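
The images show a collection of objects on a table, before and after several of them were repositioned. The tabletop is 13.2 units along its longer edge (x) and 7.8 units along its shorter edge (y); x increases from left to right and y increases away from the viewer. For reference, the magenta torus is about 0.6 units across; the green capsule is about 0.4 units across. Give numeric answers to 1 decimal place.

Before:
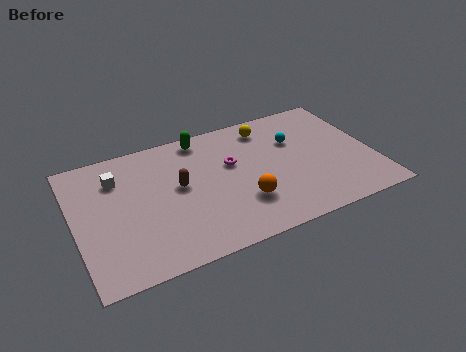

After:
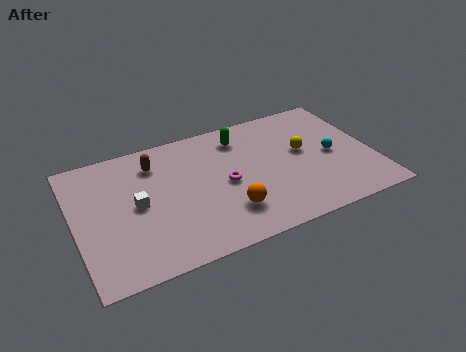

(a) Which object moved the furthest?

the yellow sphere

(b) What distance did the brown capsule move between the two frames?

2.0

The brown capsule moved from about (4.6, 4.3) to (3.7, 6.1), a distance of √(0.9² + 1.8²) ≈ 2.0.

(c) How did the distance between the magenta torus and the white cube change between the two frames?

-1.2

The distance was about 5.1 in the first image and 3.9 in the second, so they moved 1.2 units closer together.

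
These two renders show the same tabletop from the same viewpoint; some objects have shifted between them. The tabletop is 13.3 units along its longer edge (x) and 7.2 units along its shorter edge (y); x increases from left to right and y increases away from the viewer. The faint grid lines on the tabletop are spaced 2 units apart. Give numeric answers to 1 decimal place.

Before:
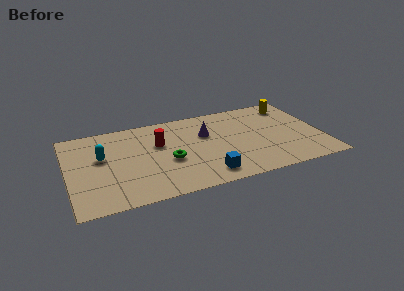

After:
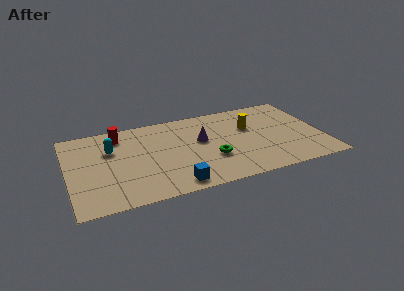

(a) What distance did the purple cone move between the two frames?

0.6

From (7.3, 4.7) to (7.0, 4.2), the purple cone covered √(0.3² + 0.5²) ≈ 0.6 units.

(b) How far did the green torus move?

2.3

The green torus moved from about (5.2, 3.0) to (7.4, 2.5), a distance of √(2.2² + 0.5²) ≈ 2.3.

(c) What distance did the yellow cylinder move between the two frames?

2.8

From (12.0, 6.0) to (9.6, 4.6), the yellow cylinder covered √(2.4² + 1.4²) ≈ 2.8 units.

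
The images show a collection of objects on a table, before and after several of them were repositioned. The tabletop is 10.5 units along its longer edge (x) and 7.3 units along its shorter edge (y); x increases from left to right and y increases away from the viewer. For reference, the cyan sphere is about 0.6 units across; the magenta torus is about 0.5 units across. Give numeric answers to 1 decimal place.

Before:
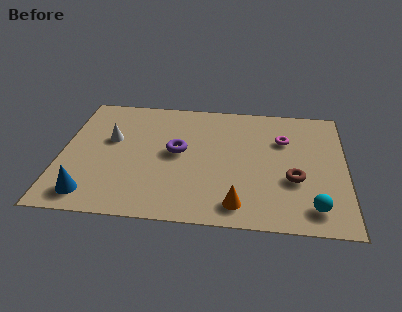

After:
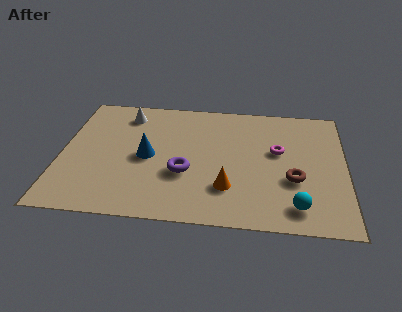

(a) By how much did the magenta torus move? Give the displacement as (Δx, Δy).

(-0.2, -0.7)

The magenta torus was at about (8.2, 5.0) and moved to about (8.0, 4.3).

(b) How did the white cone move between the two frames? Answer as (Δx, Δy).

(0.5, 1.6)

The white cone was at about (1.8, 4.4) and moved to about (2.3, 6.0).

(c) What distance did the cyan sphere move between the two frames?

0.6

The cyan sphere was near (9.3, 1.2) before and (8.7, 1.2) after, so it travelled √(0.6² + 0.0²) ≈ 0.6 units.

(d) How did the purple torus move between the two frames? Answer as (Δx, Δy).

(0.3, -1.2)

From the two frames, the purple torus sits at roughly (4.3, 3.9) before and (4.6, 2.7) after.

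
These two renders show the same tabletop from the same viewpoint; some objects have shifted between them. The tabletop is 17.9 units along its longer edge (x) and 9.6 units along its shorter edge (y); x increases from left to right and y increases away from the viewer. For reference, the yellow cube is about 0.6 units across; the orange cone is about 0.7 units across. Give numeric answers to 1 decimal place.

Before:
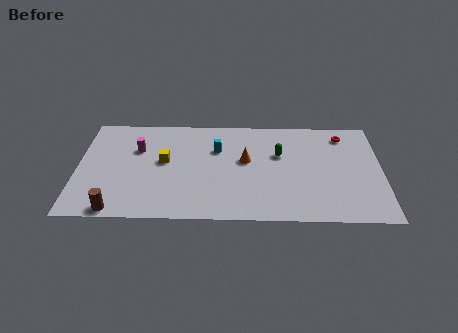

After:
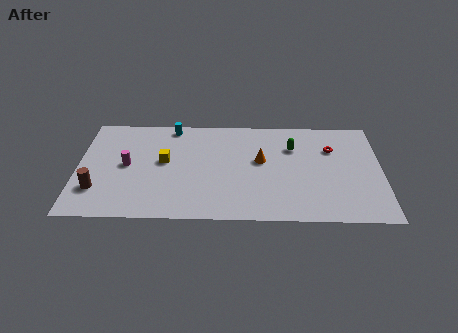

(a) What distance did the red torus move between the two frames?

1.5

The red torus was near (15.7, 8.0) before and (15.0, 6.7) after, so it travelled √(0.7² + 1.3²) ≈ 1.5 units.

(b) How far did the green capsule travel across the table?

1.1

The green capsule moved from about (11.9, 6.1) to (12.7, 6.8), a distance of √(0.8² + 0.7²) ≈ 1.1.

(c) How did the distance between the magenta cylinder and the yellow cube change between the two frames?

+0.3

The distance was about 1.9 in the first image and 2.2 in the second, so they moved 0.3 units further apart.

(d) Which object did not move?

the yellow cube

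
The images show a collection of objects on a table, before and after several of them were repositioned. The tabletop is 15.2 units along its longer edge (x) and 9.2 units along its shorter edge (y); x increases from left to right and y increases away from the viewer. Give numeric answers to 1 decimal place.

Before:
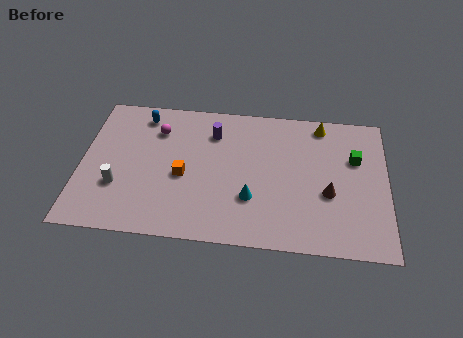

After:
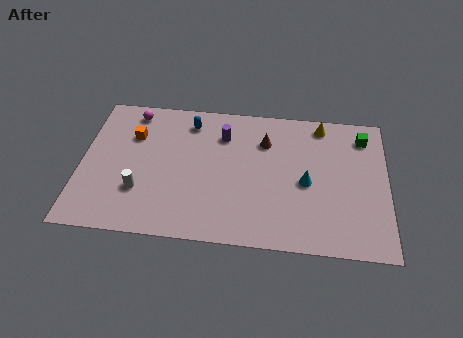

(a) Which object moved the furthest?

the brown cone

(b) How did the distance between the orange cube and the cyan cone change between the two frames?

+5.4

They were about 3.6 units apart before and 9.0 after — 5.4 units further apart.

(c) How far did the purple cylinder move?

0.5

The purple cylinder moved from about (6.5, 7.0) to (7.0, 6.9), a distance of √(0.5² + 0.1²) ≈ 0.5.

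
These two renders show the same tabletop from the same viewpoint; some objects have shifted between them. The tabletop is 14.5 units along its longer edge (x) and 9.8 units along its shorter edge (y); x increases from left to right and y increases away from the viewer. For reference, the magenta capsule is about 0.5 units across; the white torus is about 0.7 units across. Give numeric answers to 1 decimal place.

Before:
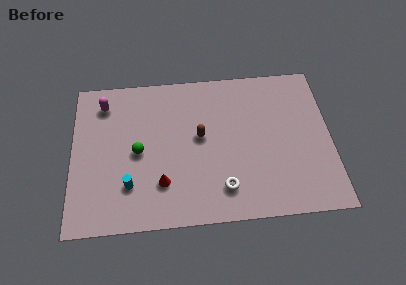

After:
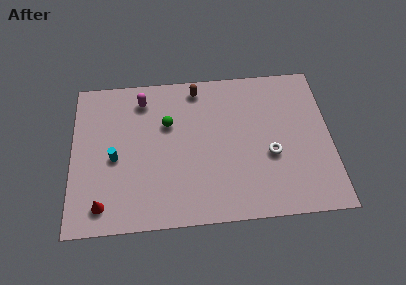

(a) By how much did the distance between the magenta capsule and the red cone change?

+0.7

Before: roughly 6.3 units apart; after: 7.0. That's 0.7 units further apart.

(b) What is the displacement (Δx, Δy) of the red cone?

(-3.3, -1.1)

From the two frames, the red cone sits at roughly (5.0, 2.6) before and (1.7, 1.5) after.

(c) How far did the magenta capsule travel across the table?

2.2

From (1.8, 8.0) to (4.0, 8.1), the magenta capsule covered √(2.2² + 0.1²) ≈ 2.2 units.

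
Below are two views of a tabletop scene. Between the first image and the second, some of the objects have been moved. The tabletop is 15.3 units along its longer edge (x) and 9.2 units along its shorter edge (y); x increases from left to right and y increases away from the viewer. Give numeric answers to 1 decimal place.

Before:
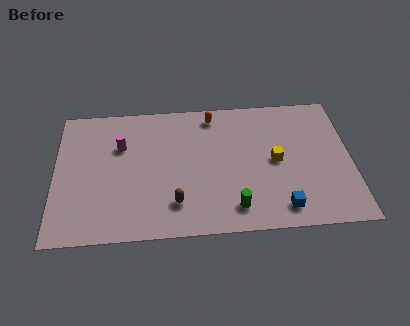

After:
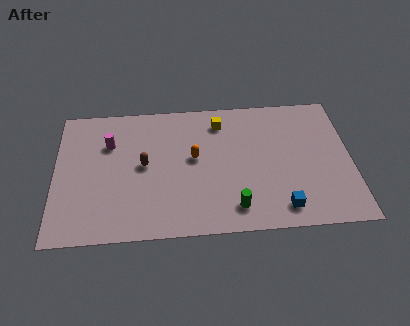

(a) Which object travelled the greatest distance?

the yellow cube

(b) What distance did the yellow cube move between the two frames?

4.0

The yellow cube was near (11.4, 4.6) before and (8.6, 7.5) after, so it travelled √(2.8² + 2.9²) ≈ 4.0 units.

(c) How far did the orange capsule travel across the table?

3.1

The orange capsule was near (8.2, 8.0) before and (7.2, 5.1) after, so it travelled √(1.0² + 2.9²) ≈ 3.1 units.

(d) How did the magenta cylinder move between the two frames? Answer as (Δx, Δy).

(-0.6, 0.2)

The magenta cylinder started near (3.4, 6.2) and ended near (2.8, 6.4).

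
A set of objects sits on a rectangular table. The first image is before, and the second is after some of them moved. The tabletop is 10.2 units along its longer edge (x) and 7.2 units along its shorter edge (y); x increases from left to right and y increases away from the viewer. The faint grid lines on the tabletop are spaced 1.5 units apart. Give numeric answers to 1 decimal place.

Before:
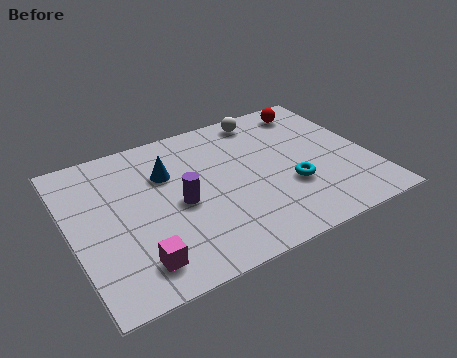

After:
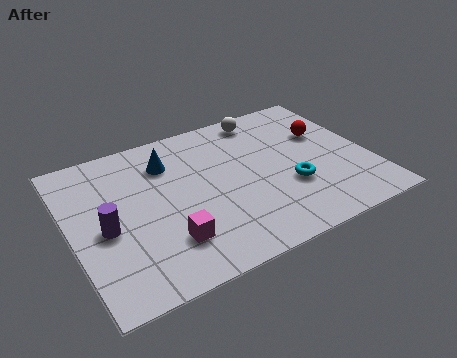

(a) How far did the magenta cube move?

1.2

From (1.9, 1.3) to (3.0, 1.8), the magenta cube covered √(1.1² + 0.5²) ≈ 1.2 units.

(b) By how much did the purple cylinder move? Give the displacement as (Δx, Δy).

(-2.5, -0.1)

The purple cylinder started near (3.6, 3.3) and ended near (1.1, 3.2).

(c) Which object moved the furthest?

the purple cylinder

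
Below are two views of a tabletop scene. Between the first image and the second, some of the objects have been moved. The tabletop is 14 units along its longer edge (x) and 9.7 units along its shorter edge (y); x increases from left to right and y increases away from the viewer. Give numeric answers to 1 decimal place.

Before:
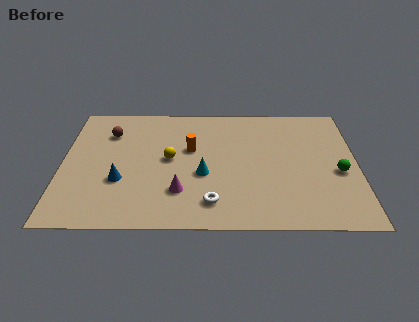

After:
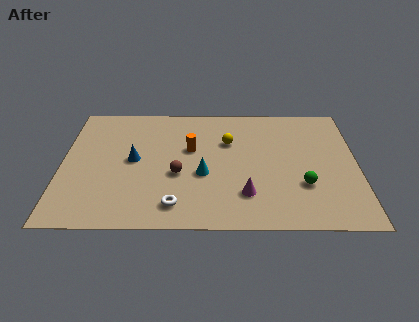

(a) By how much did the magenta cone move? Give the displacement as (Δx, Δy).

(3.1, -0.2)

The magenta cone was at about (5.6, 2.6) and moved to about (8.7, 2.4).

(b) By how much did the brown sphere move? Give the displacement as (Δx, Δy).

(3.3, -3.3)

The brown sphere started near (2.2, 7.2) and ended near (5.5, 3.9).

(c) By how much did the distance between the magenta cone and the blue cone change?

+3.0

The distance was about 2.9 in the first image and 5.9 in the second, so they moved 3.0 units further apart.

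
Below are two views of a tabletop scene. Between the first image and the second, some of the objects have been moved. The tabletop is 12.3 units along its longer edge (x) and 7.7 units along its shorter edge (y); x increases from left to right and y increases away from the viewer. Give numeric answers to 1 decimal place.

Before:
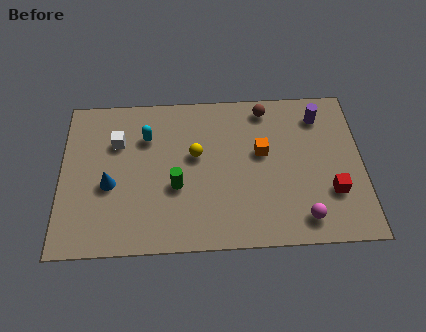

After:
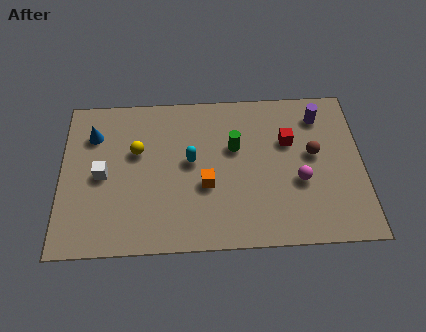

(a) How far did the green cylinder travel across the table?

3.0

The green cylinder was near (4.7, 3.0) before and (7.1, 4.8) after, so it travelled √(2.4² + 1.8²) ≈ 3.0 units.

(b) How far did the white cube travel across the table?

1.7

The white cube was near (2.3, 5.3) before and (1.7, 3.7) after, so it travelled √(0.6² + 1.6²) ≈ 1.7 units.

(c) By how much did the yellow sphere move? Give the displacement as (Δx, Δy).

(-2.4, 0.3)

The yellow sphere was at about (5.5, 4.5) and moved to about (3.1, 4.8).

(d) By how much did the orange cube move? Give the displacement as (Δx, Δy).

(-2.3, -1.5)

From the two frames, the orange cube sits at roughly (8.2, 4.5) before and (5.9, 3.0) after.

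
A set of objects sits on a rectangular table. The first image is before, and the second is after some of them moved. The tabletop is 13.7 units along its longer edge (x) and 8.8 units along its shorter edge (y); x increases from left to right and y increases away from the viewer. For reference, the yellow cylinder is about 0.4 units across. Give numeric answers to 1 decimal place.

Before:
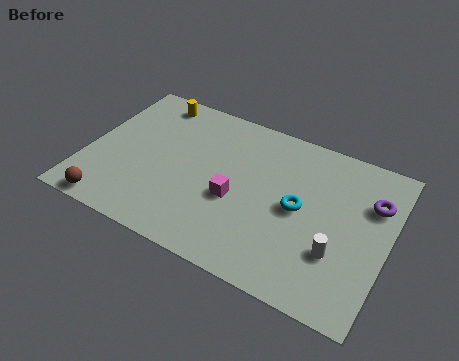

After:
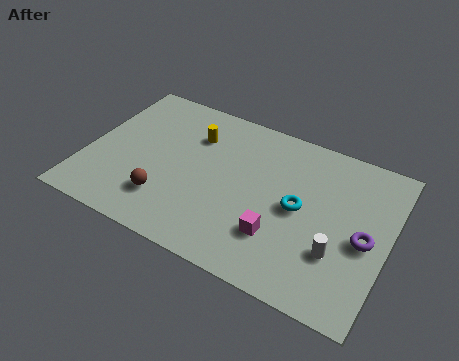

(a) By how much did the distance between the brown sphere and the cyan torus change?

-2.7

The distance was about 8.9 in the first image and 6.2 in the second, so they moved 2.7 units closer together.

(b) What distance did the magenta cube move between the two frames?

2.4

From (6.9, 3.6) to (9.0, 2.5), the magenta cube covered √(2.1² + 1.1²) ≈ 2.4 units.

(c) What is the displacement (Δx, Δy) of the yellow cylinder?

(2.2, -1.3)

From the two frames, the yellow cylinder sits at roughly (2.4, 7.7) before and (4.6, 6.4) after.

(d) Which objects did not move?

the cyan torus and the white cylinder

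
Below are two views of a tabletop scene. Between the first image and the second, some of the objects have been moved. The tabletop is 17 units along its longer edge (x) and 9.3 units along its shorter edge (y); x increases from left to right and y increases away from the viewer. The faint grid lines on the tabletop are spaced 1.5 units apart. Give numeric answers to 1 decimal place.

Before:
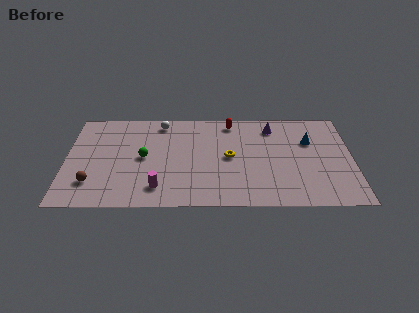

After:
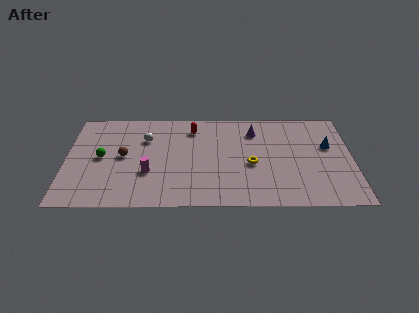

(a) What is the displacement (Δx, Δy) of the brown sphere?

(1.8, 2.5)

The brown sphere was at about (1.6, 2.3) and moved to about (3.4, 4.8).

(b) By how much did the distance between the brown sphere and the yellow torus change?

-0.8

Before: roughly 8.4 units apart; after: 7.6. That's 0.8 units closer together.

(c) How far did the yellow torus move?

1.5

The yellow torus was near (9.7, 4.7) before and (11.0, 4.0) after, so it travelled √(1.3² + 0.7²) ≈ 1.5 units.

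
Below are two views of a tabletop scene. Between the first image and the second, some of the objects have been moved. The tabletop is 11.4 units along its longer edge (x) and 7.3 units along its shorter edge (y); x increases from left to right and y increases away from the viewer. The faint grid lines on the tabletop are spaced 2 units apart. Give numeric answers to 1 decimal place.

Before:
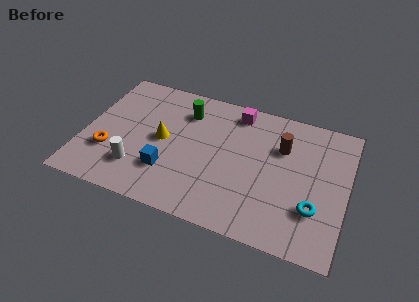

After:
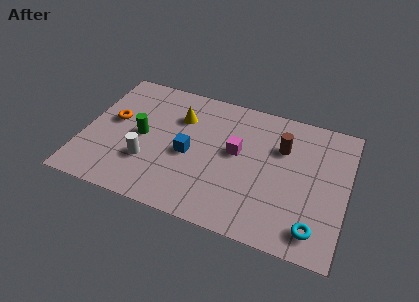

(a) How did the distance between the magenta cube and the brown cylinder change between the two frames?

-0.4

Before: roughly 2.5 units apart; after: 2.1. That's 0.4 units closer together.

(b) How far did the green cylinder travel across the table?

2.6

The green cylinder was near (4.2, 5.6) before and (2.5, 3.6) after, so it travelled √(1.7² + 2.0²) ≈ 2.6 units.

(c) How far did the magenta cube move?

2.2

The magenta cube was near (6.4, 6.3) before and (6.6, 4.1) after, so it travelled √(0.2² + 2.2²) ≈ 2.2 units.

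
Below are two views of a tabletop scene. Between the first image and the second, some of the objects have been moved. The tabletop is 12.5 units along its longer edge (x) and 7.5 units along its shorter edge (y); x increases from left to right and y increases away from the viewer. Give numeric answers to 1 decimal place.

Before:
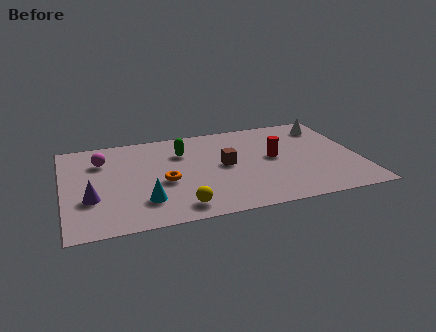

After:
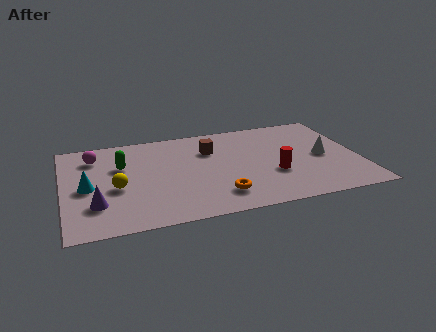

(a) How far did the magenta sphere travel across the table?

0.5

The magenta sphere moved from about (1.7, 5.5) to (1.4, 5.9), a distance of √(0.3² + 0.4²) ≈ 0.5.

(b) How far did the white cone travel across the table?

2.5

The white cone moved from about (11.4, 6.1) to (11.0, 3.6), a distance of √(0.4² + 2.5²) ≈ 2.5.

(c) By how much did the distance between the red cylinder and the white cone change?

-0.9

Before: roughly 3.3 units apart; after: 2.4. That's 0.9 units closer together.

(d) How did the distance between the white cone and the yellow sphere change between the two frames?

+0.4

The distance was about 8.4 in the first image and 8.8 in the second, so they moved 0.4 units further apart.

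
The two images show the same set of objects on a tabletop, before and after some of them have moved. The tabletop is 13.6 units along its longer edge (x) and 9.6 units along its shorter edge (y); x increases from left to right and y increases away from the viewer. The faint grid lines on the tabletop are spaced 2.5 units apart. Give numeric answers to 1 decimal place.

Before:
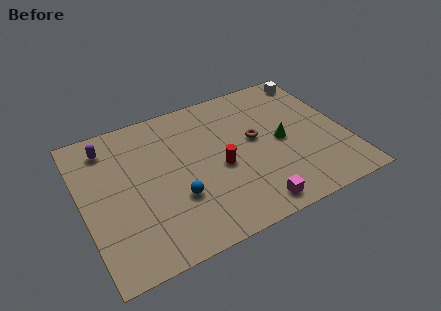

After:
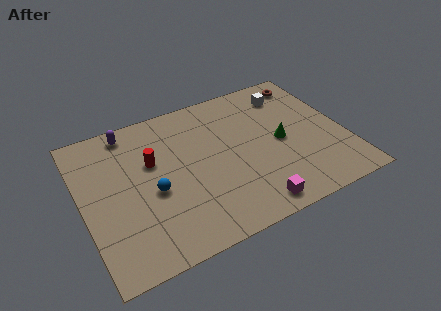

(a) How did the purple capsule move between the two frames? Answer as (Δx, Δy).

(1.2, 0.6)

The purple capsule started near (1.6, 7.9) and ended near (2.8, 8.5).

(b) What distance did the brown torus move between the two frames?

4.4

The brown torus was near (9.0, 5.3) before and (12.3, 8.2) after, so it travelled √(3.3² + 2.9²) ≈ 4.4 units.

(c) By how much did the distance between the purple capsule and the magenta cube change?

-0.3

They were about 9.5 units apart before and 9.2 after — 0.3 units closer together.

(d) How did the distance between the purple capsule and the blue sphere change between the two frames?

-1.1

They were about 5.6 units apart before and 4.5 after — 1.1 units closer together.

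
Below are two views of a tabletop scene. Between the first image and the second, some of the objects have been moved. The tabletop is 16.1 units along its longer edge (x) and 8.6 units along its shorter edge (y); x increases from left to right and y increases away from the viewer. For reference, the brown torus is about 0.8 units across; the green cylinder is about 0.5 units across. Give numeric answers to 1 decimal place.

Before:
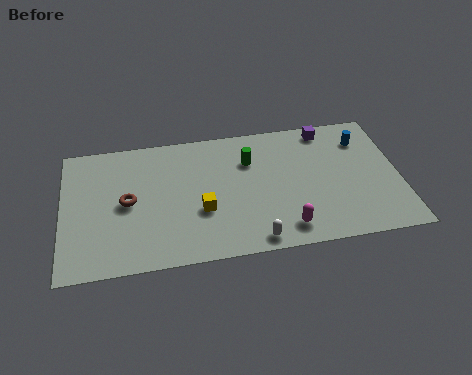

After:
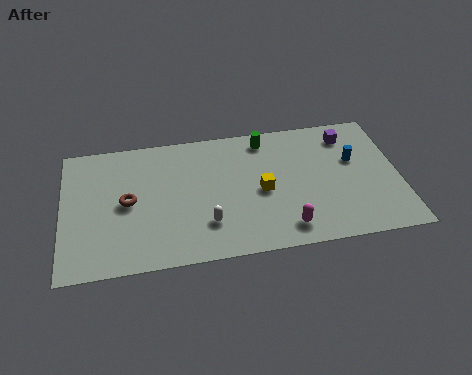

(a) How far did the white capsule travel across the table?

2.6

The white capsule moved from about (9.0, 0.9) to (6.8, 2.3), a distance of √(2.2² + 1.4²) ≈ 2.6.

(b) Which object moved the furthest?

the yellow cube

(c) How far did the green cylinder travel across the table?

1.5

The green cylinder was near (9.0, 6.1) before and (9.8, 7.4) after, so it travelled √(0.8² + 1.3²) ≈ 1.5 units.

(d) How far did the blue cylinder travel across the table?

1.4

The blue cylinder was near (14.5, 6.6) before and (14.0, 5.3) after, so it travelled √(0.5² + 1.3²) ≈ 1.4 units.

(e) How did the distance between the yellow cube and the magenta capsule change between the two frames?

-1.5

They were about 4.3 units apart before and 2.8 after — 1.5 units closer together.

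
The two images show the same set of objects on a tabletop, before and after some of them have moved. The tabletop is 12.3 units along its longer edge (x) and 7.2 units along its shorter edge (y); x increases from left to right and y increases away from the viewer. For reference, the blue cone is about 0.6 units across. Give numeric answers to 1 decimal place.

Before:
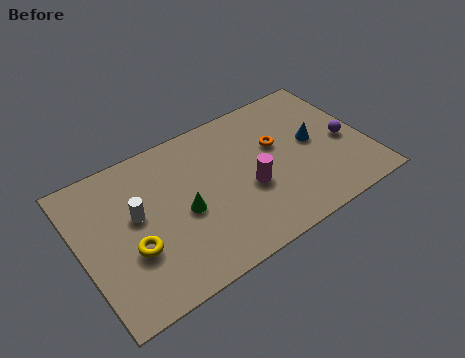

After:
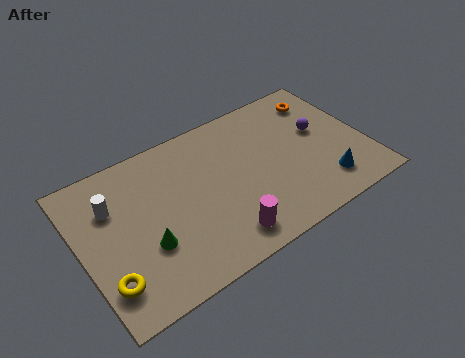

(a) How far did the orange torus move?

2.7

The orange torus was near (8.6, 4.4) before and (10.9, 5.8) after, so it travelled √(2.3² + 1.4²) ≈ 2.7 units.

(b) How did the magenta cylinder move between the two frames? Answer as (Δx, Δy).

(-1.4, -1.7)

From the two frames, the magenta cylinder sits at roughly (7.1, 2.9) before and (5.7, 1.2) after.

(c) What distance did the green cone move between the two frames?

1.8

The green cone moved from about (4.3, 3.2) to (2.6, 2.5), a distance of √(1.7² + 0.7²) ≈ 1.8.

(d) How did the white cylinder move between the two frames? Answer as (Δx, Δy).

(-0.9, 0.9)

From the two frames, the white cylinder sits at roughly (2.4, 4.1) before and (1.5, 5.0) after.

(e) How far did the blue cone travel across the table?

2.3

The blue cone moved from about (10.1, 3.8) to (10.2, 1.5), a distance of √(0.1² + 2.3²) ≈ 2.3.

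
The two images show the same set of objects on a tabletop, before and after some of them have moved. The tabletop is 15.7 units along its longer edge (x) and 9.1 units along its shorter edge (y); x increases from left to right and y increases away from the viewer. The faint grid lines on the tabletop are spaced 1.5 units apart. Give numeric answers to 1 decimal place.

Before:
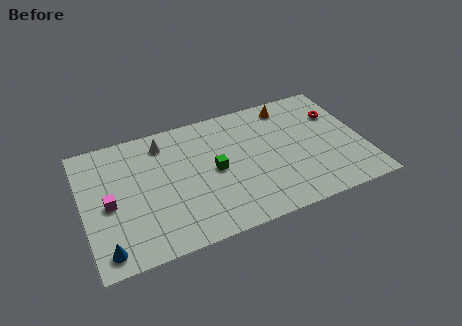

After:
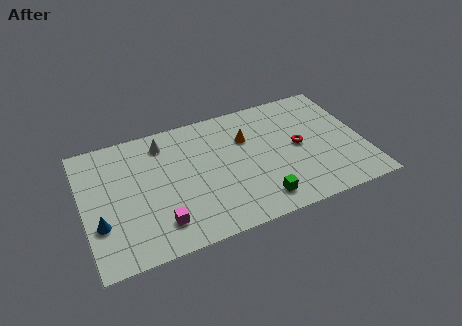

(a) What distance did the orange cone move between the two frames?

3.1

From (11.9, 7.8) to (9.3, 6.2), the orange cone covered √(2.6² + 1.6²) ≈ 3.1 units.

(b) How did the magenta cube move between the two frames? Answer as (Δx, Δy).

(2.6, -2.3)

The magenta cube was at about (1.4, 4.2) and moved to about (4.0, 1.9).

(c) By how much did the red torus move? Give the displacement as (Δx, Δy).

(-2.4, -1.7)

From the two frames, the red torus sits at roughly (14.5, 6.3) before and (12.1, 4.6) after.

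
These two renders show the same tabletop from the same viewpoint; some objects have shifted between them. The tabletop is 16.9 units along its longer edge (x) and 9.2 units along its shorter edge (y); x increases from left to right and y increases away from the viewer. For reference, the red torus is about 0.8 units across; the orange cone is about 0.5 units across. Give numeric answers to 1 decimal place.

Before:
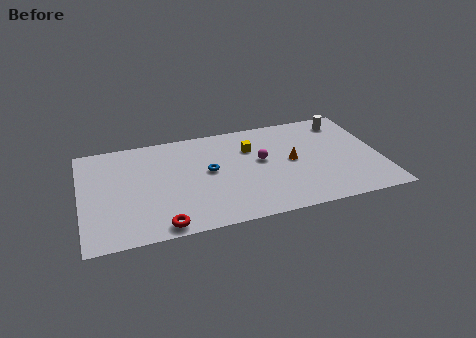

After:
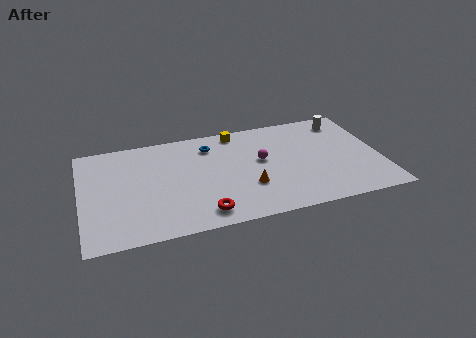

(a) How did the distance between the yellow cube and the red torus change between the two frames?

-0.6

Before: roughly 7.8 units apart; after: 7.2. That's 0.6 units closer together.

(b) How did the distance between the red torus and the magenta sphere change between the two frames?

-2.1

The distance was about 7.3 in the first image and 5.2 in the second, so they moved 2.1 units closer together.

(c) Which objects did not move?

the white cylinder and the magenta sphere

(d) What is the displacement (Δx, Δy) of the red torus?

(2.3, 0.5)

From the two frames, the red torus sits at roughly (4.3, 0.9) before and (6.6, 1.4) after.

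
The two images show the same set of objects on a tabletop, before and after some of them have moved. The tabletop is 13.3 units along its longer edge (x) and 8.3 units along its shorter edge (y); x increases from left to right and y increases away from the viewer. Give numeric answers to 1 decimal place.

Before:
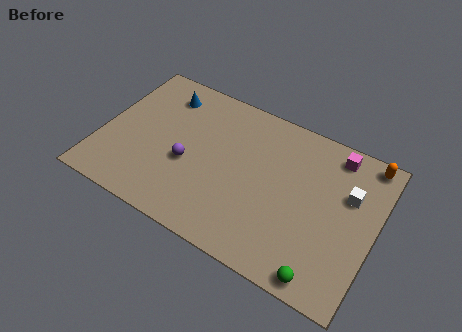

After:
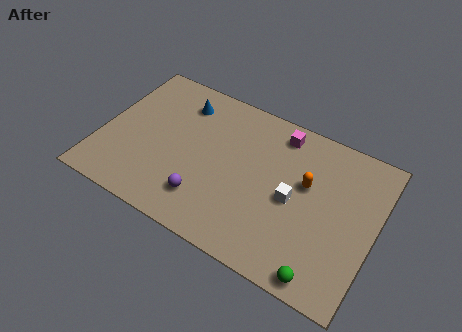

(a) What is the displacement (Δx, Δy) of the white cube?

(-2.5, -1.5)

From the two frames, the white cube sits at roughly (11.9, 5.4) before and (9.4, 3.9) after.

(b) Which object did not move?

the green sphere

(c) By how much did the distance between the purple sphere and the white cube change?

-3.4

Before: roughly 7.9 units apart; after: 4.5. That's 3.4 units closer together.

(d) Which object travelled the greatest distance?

the orange capsule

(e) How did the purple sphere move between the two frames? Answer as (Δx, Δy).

(1.1, -1.5)

From the two frames, the purple sphere sits at roughly (4.3, 3.4) before and (5.4, 1.9) after.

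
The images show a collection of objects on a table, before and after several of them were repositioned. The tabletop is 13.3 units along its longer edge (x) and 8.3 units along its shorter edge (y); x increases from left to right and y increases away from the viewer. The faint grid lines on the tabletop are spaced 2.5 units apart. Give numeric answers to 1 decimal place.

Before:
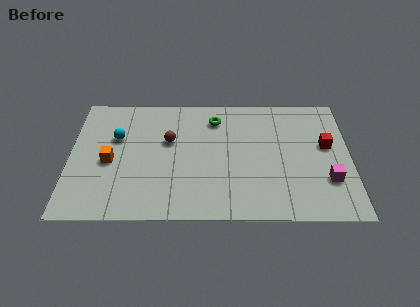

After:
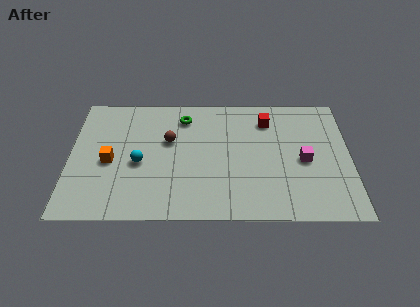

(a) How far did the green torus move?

1.5

The green torus moved from about (6.9, 6.6) to (5.4, 6.7), a distance of √(1.5² + 0.1²) ≈ 1.5.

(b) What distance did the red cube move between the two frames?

3.3

From (12.2, 4.8) to (9.4, 6.5), the red cube covered √(2.8² + 1.7²) ≈ 3.3 units.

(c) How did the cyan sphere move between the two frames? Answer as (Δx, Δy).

(1.1, -1.7)

The cyan sphere started near (2.2, 5.3) and ended near (3.3, 3.6).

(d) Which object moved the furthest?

the red cube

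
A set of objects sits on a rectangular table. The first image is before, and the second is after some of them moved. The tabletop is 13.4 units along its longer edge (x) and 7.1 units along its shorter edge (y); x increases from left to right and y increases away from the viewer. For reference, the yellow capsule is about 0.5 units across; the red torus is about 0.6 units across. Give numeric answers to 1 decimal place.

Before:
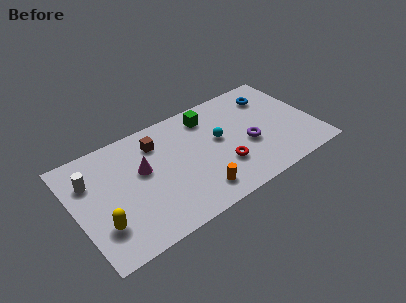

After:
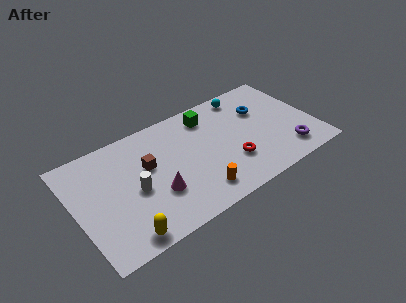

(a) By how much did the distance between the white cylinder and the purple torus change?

-0.3

They were about 8.9 units apart before and 8.6 after — 0.3 units closer together.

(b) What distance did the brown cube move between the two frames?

1.4

The brown cube was near (4.8, 5.5) before and (4.1, 4.3) after, so it travelled √(0.7² + 1.2²) ≈ 1.4 units.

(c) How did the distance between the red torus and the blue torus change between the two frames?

-1.3

The distance was about 4.7 in the first image and 3.4 in the second, so they moved 1.3 units closer together.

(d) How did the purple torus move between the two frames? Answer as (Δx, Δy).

(2.0, -1.5)

From the two frames, the purple torus sits at roughly (9.6, 2.9) before and (11.6, 1.4) after.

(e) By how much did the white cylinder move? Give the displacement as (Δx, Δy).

(2.2, -1.8)

From the two frames, the white cylinder sits at roughly (1.0, 5.0) before and (3.2, 3.2) after.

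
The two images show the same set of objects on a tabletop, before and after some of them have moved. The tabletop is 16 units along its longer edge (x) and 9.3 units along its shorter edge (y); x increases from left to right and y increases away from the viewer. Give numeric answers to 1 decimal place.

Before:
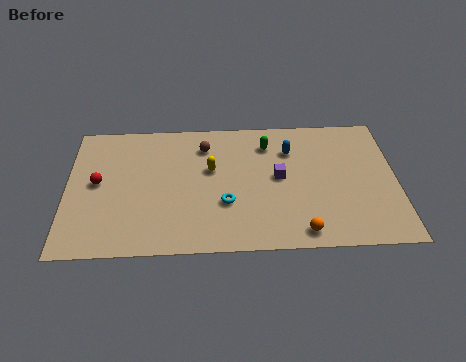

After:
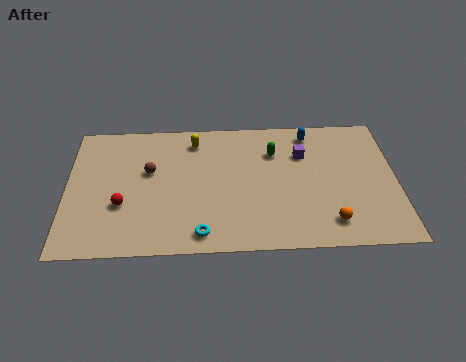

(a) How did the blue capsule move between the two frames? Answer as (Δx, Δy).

(1.0, 1.2)

The blue capsule was at about (10.9, 6.8) and moved to about (11.9, 8.0).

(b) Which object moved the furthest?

the brown sphere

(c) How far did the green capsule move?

0.7

From (9.8, 7.3) to (10.1, 6.7), the green capsule covered √(0.3² + 0.6²) ≈ 0.7 units.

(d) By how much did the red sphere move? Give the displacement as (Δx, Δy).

(1.2, -1.6)

The red sphere was at about (1.5, 4.9) and moved to about (2.7, 3.3).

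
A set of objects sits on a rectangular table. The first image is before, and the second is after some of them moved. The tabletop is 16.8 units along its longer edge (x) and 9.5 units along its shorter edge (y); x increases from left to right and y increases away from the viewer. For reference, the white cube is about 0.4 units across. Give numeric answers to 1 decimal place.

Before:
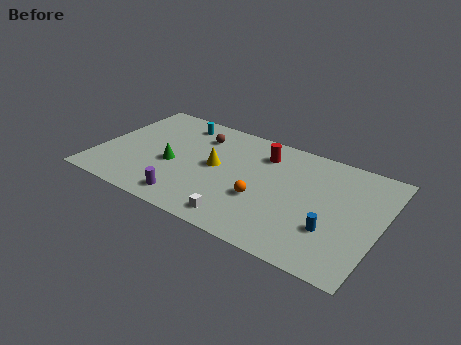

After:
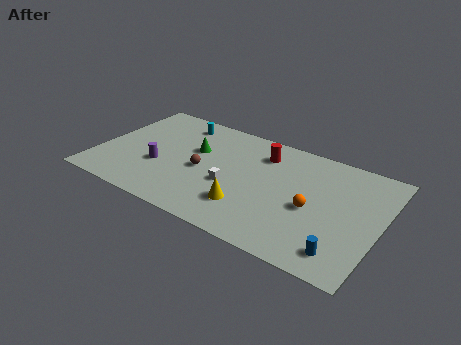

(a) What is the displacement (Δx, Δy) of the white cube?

(-1.0, 2.5)

From the two frames, the white cube sits at roughly (9.1, 1.3) before and (8.1, 3.8) after.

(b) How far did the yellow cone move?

3.4

The yellow cone moved from about (7.0, 5.0) to (9.3, 2.5), a distance of √(2.3² + 2.5²) ≈ 3.4.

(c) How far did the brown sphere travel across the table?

3.1

The brown sphere moved from about (5.6, 7.3) to (6.3, 4.3), a distance of √(0.7² + 3.0²) ≈ 3.1.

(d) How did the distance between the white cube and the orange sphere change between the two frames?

+2.4

Before: roughly 2.4 units apart; after: 4.8. That's 2.4 units further apart.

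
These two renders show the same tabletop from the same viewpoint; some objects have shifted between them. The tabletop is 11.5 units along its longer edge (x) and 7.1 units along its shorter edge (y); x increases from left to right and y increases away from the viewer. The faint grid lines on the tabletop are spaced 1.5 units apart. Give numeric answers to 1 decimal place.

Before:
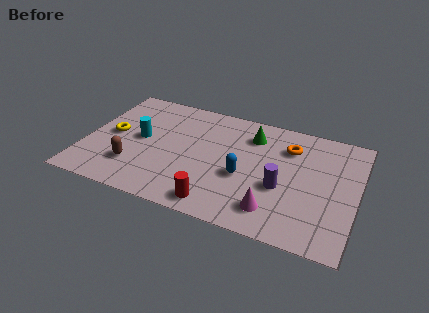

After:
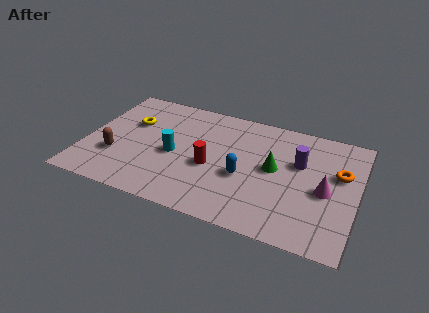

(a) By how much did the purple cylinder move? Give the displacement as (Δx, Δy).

(0.6, 1.7)

The purple cylinder started near (8.4, 2.8) and ended near (9.0, 4.5).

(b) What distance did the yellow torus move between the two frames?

1.2

The yellow torus moved from about (1.1, 3.6) to (1.8, 4.6), a distance of √(0.7² + 1.0²) ≈ 1.2.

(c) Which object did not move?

the blue capsule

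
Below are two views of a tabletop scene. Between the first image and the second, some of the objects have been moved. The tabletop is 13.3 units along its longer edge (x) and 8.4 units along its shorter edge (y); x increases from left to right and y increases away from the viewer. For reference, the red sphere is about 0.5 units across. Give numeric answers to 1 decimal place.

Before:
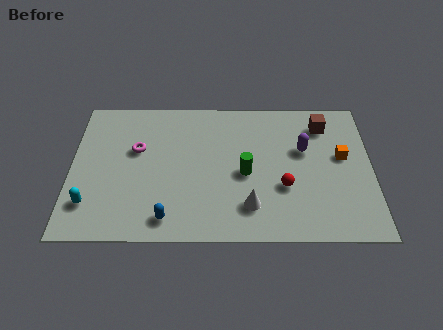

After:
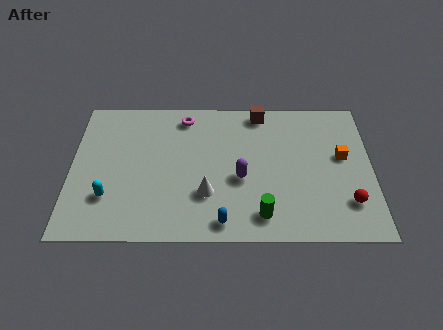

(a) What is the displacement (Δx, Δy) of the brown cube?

(-2.8, 0.8)

The brown cube started near (11.2, 6.7) and ended near (8.4, 7.5).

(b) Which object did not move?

the orange cube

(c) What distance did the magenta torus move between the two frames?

2.9

The magenta torus was near (2.9, 5.2) before and (5.0, 7.2) after, so it travelled √(2.1² + 2.0²) ≈ 2.9 units.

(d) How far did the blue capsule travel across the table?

2.4

From (4.3, 1.2) to (6.7, 1.0), the blue capsule covered √(2.4² + 0.2²) ≈ 2.4 units.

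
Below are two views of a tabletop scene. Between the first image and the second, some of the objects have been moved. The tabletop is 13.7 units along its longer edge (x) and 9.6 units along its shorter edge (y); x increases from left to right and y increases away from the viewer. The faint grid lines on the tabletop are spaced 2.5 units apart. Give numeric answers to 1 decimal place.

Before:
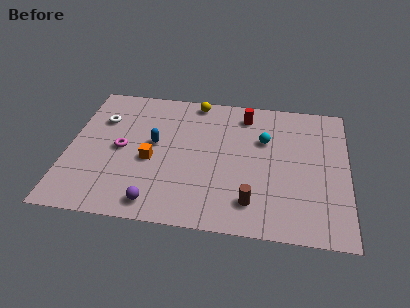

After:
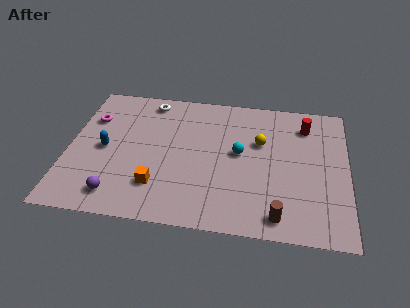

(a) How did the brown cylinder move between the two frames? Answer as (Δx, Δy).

(1.3, -0.7)

The brown cylinder started near (9.1, 1.9) and ended near (10.4, 1.2).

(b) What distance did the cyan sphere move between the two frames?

1.6

The cyan sphere moved from about (9.6, 6.3) to (8.4, 5.2), a distance of √(1.2² + 1.1²) ≈ 1.6.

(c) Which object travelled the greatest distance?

the yellow sphere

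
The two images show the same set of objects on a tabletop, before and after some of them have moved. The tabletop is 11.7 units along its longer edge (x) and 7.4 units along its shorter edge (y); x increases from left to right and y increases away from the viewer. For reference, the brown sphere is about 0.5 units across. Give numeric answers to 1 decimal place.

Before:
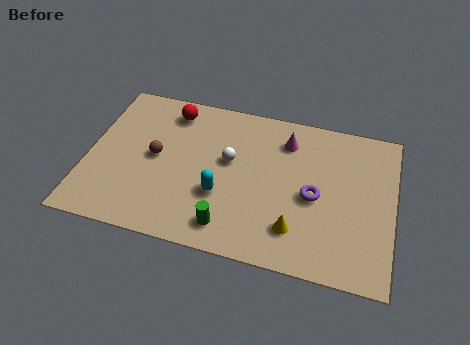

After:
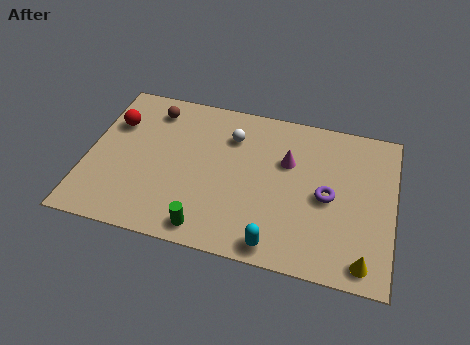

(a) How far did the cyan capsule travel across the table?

2.8

From (5.2, 2.6) to (7.4, 0.8), the cyan capsule covered √(2.2² + 1.8²) ≈ 2.8 units.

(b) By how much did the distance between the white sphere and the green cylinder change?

+1.5

The distance was about 3.1 in the first image and 4.6 in the second, so they moved 1.5 units further apart.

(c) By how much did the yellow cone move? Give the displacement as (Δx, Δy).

(2.6, -0.8)

The yellow cone started near (8.1, 1.7) and ended near (10.7, 0.9).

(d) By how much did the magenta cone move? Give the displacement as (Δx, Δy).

(0.1, -1.0)

The magenta cone started near (7.5, 5.8) and ended near (7.6, 4.8).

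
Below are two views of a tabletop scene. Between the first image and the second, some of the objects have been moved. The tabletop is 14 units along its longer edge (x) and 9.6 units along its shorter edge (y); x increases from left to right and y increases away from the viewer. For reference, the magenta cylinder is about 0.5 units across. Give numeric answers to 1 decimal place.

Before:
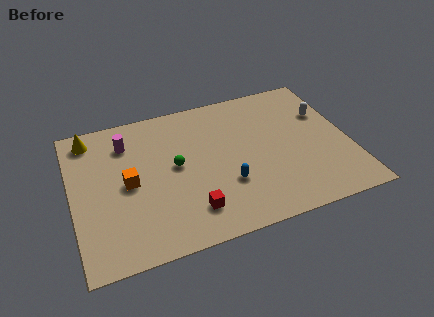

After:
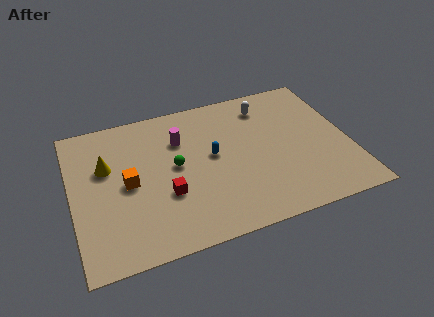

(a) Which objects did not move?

the green sphere and the orange cube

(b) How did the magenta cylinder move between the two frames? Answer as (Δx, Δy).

(2.7, -0.6)

The magenta cylinder was at about (2.9, 7.4) and moved to about (5.6, 6.8).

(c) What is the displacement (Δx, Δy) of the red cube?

(-1.1, 1.4)

The red cube started near (5.7, 2.0) and ended near (4.6, 3.4).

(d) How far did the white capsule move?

3.2

The white capsule moved from about (13.0, 6.4) to (10.1, 7.8), a distance of √(2.9² + 1.4²) ≈ 3.2.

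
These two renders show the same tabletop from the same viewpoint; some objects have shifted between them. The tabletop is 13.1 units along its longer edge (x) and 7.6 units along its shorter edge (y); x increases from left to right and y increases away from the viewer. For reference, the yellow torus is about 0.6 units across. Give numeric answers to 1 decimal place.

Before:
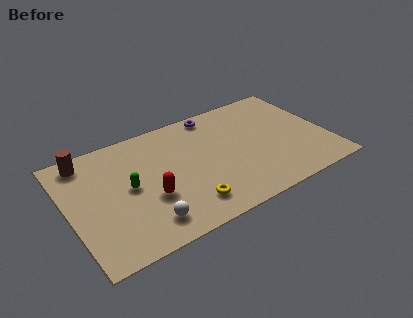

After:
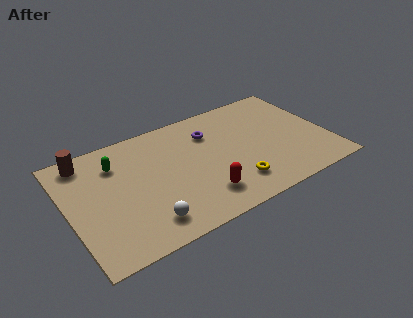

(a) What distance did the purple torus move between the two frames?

1.3

The purple torus moved from about (7.8, 6.8) to (7.4, 5.6), a distance of √(0.4² + 1.2²) ≈ 1.3.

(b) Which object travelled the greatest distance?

the red capsule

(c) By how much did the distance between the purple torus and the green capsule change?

-0.8

Before: roughly 5.6 units apart; after: 4.8. That's 0.8 units closer together.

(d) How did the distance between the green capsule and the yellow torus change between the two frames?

+3.2

They were about 3.5 units apart before and 6.7 after — 3.2 units further apart.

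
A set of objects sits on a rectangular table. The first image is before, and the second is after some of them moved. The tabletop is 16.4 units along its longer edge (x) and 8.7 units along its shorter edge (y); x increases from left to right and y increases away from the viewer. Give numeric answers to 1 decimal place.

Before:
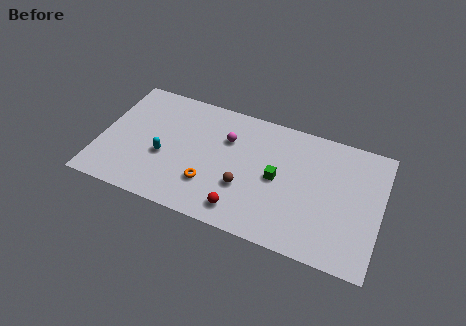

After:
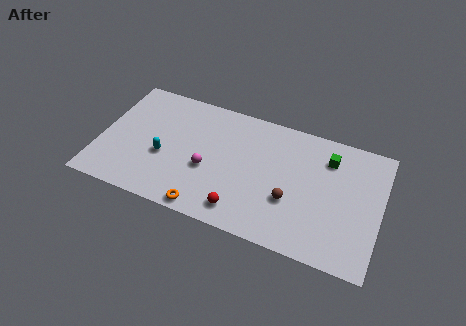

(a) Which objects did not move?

the cyan capsule and the red sphere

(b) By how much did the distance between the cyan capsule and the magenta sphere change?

-1.7

The distance was about 4.3 in the first image and 2.6 in the second, so they moved 1.7 units closer together.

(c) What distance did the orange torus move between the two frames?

1.7

From (6.6, 2.5) to (6.6, 0.8), the orange torus covered √(0.0² + 1.7²) ≈ 1.7 units.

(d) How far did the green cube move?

3.7

From (10.4, 4.3) to (13.2, 6.7), the green cube covered √(2.8² + 2.4²) ≈ 3.7 units.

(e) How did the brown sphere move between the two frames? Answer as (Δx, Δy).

(2.7, 0.1)

From the two frames, the brown sphere sits at roughly (8.6, 3.0) before and (11.3, 3.1) after.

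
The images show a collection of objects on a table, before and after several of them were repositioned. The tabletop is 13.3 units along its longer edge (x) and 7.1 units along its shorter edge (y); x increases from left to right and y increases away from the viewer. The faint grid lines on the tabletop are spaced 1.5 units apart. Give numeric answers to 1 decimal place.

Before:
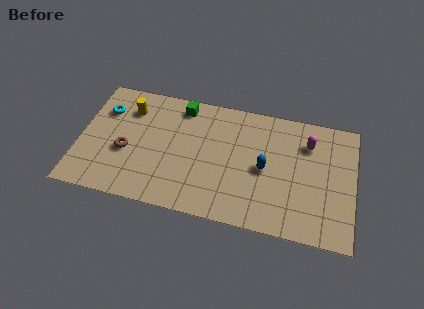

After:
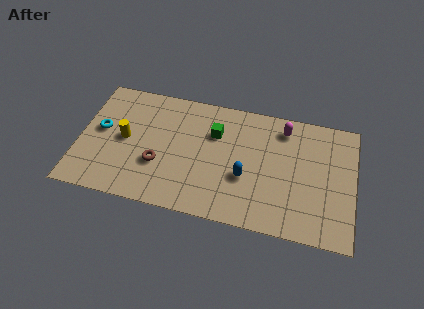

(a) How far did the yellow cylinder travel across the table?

1.8

From (2.3, 5.4) to (2.2, 3.6), the yellow cylinder covered √(0.1² + 1.8²) ≈ 1.8 units.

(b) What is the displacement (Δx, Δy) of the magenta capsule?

(-1.2, 0.6)

The magenta capsule was at about (11.0, 5.3) and moved to about (9.8, 5.9).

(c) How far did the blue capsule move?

1.1

The blue capsule moved from about (9.0, 3.4) to (8.1, 2.7), a distance of √(0.9² + 0.7²) ≈ 1.1.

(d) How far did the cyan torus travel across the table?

1.2

From (1.1, 5.1) to (1.0, 3.9), the cyan torus covered √(0.1² + 1.2²) ≈ 1.2 units.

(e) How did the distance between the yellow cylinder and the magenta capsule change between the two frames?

-0.8

The distance was about 8.7 in the first image and 7.9 in the second, so they moved 0.8 units closer together.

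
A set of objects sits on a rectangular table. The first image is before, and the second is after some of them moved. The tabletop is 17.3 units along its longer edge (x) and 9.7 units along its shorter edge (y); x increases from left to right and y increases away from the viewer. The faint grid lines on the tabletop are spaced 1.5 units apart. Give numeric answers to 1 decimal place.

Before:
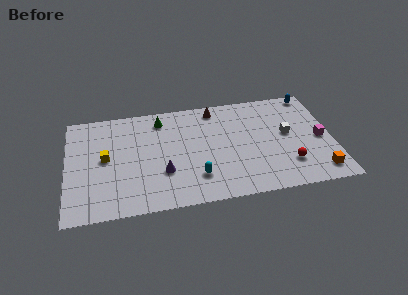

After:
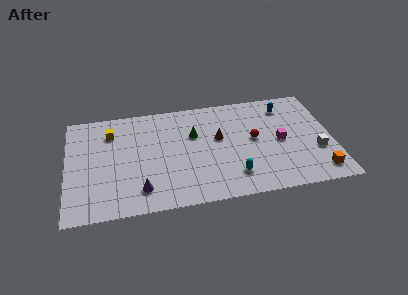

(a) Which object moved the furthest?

the red sphere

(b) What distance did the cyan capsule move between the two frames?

2.4

From (8.3, 2.4) to (10.7, 2.1), the cyan capsule covered √(2.4² + 0.3²) ≈ 2.4 units.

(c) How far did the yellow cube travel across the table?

2.3

From (2.5, 5.1) to (2.9, 7.4), the yellow cube covered √(0.4² + 2.3²) ≈ 2.3 units.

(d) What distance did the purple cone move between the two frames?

2.0

From (6.2, 3.2) to (4.7, 1.9), the purple cone covered √(1.5² + 1.3²) ≈ 2.0 units.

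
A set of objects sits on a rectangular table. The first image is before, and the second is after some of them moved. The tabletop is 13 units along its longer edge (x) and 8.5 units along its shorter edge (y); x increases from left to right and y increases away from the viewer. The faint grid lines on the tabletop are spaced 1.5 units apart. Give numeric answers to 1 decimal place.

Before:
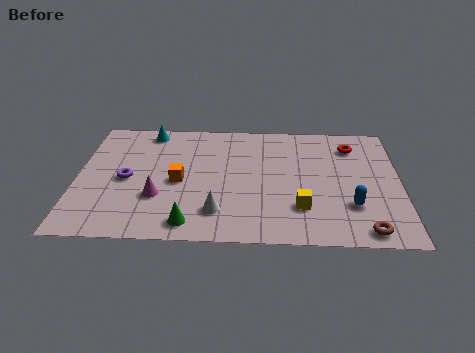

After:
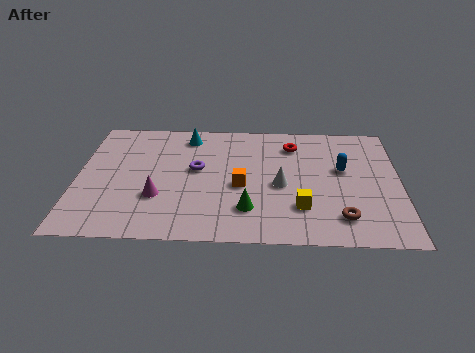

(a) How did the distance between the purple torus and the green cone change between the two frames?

-0.5

The distance was about 3.9 in the first image and 3.4 in the second, so they moved 0.5 units closer together.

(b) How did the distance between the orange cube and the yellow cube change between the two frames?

-2.4

The distance was about 5.2 in the first image and 2.8 in the second, so they moved 2.4 units closer together.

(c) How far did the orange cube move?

2.5

From (4.1, 3.9) to (6.6, 3.7), the orange cube covered √(2.5² + 0.2²) ≈ 2.5 units.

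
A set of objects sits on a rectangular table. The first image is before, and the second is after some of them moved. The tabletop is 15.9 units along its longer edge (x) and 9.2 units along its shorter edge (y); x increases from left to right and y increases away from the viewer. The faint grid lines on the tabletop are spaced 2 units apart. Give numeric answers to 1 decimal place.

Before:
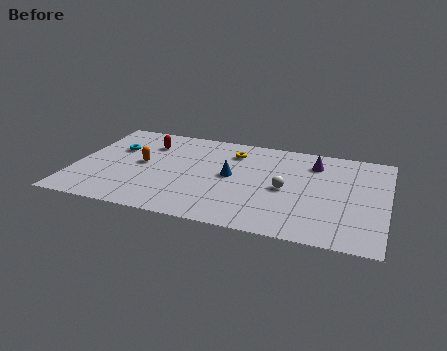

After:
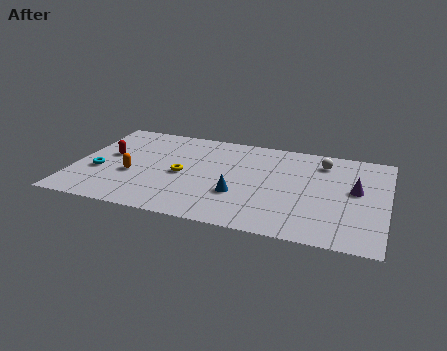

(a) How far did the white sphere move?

3.5

From (10.8, 4.3) to (12.5, 7.4), the white sphere covered √(1.7² + 3.1²) ≈ 3.5 units.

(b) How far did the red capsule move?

2.5

From (3.5, 6.9) to (1.6, 5.2), the red capsule covered √(1.9² + 1.7²) ≈ 2.5 units.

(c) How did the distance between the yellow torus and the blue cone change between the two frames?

+0.8

The distance was about 2.4 in the first image and 3.2 in the second, so they moved 0.8 units further apart.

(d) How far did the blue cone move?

1.8

The blue cone was near (8.0, 4.8) before and (8.5, 3.1) after, so it travelled √(0.5² + 1.7²) ≈ 1.8 units.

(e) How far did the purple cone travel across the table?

3.0

From (12.1, 7.2) to (14.3, 5.1), the purple cone covered √(2.2² + 2.1²) ≈ 3.0 units.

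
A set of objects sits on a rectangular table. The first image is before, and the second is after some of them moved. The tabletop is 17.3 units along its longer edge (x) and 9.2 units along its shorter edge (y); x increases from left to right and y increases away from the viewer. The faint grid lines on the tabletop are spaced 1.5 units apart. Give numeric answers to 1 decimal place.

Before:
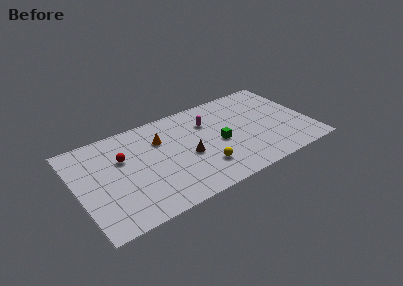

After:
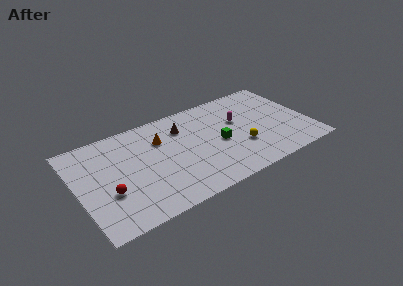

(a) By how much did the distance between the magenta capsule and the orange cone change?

+2.3

Before: roughly 3.6 units apart; after: 5.9. That's 2.3 units further apart.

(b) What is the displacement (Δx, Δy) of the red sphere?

(-1.4, -2.7)

The red sphere started near (3.5, 6.0) and ended near (2.1, 3.3).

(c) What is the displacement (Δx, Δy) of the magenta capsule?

(2.2, -0.9)

The magenta capsule started near (10.0, 6.6) and ended near (12.2, 5.7).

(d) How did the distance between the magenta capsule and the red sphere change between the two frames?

+3.9

Before: roughly 6.5 units apart; after: 10.4. That's 3.9 units further apart.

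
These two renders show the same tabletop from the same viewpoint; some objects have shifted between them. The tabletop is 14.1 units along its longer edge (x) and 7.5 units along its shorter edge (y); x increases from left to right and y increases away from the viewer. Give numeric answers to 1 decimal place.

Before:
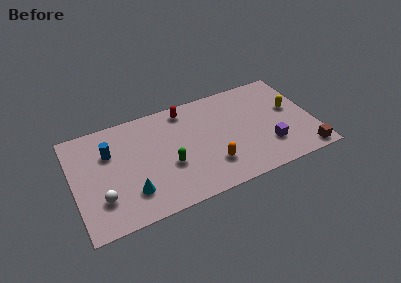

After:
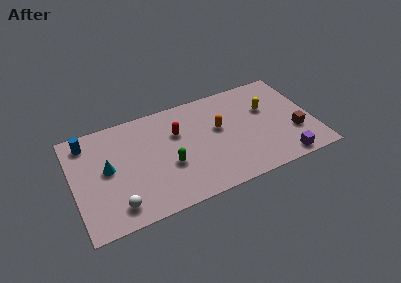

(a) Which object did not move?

the green capsule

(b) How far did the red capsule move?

1.6

The red capsule moved from about (6.8, 6.5) to (6.2, 5.0), a distance of √(0.6² + 1.5²) ≈ 1.6.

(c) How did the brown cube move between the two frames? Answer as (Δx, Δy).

(-0.4, 1.7)

From the two frames, the brown cube sits at roughly (13.3, 0.8) before and (12.9, 2.5) after.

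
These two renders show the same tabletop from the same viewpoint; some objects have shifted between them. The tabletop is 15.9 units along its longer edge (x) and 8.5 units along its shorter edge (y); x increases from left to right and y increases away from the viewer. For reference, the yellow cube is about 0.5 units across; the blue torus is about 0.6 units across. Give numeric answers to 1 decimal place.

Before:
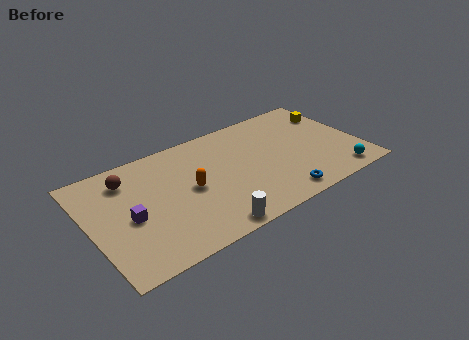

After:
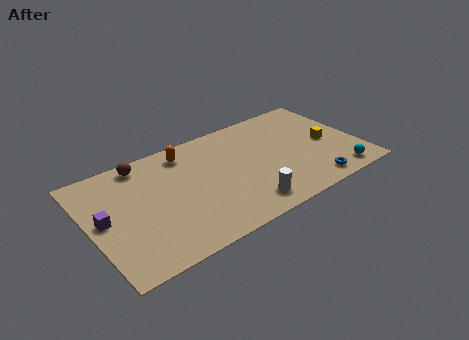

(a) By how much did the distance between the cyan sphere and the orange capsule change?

+1.2

The distance was about 9.0 in the first image and 10.2 in the second, so they moved 1.2 units further apart.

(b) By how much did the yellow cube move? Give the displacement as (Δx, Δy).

(-0.8, -2.3)

The yellow cube was at about (14.9, 6.3) and moved to about (14.1, 4.0).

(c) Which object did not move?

the cyan sphere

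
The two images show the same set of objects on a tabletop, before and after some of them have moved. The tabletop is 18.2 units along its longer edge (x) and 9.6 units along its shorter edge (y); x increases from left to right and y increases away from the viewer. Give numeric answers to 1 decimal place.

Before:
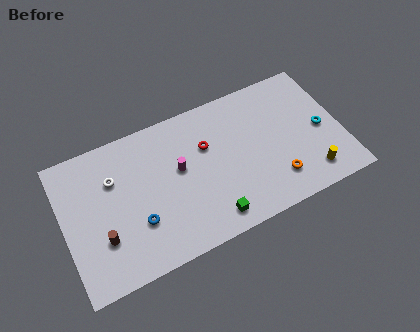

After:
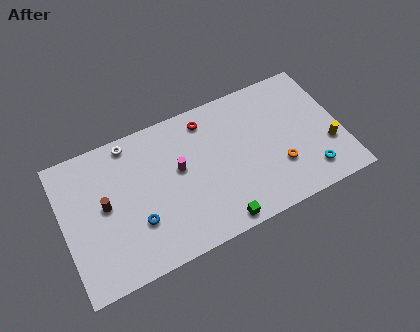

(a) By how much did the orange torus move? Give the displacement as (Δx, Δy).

(0.3, 0.8)

The orange torus started near (13.6, 2.2) and ended near (13.9, 3.0).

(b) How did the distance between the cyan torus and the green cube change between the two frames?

-2.0

Before: roughly 8.3 units apart; after: 6.3. That's 2.0 units closer together.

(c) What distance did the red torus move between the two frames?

1.8

From (9.5, 6.3) to (9.7, 8.1), the red torus covered √(0.2² + 1.8²) ≈ 1.8 units.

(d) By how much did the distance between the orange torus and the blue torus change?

+0.3

The distance was about 9.0 in the first image and 9.3 in the second, so they moved 0.3 units further apart.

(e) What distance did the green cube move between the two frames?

0.6

The green cube was near (9.2, 1.4) before and (9.6, 0.9) after, so it travelled √(0.4² + 0.5²) ≈ 0.6 units.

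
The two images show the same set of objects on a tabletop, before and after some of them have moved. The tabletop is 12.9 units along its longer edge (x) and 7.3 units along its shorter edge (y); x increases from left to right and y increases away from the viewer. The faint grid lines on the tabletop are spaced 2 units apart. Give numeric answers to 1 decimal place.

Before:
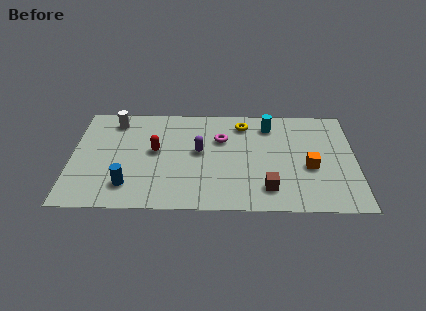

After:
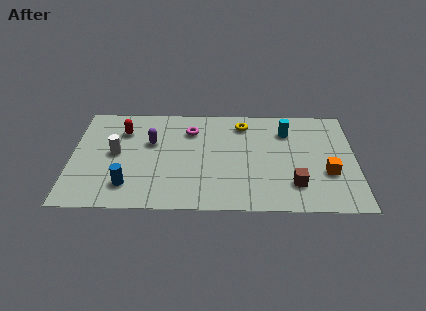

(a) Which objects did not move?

the blue cylinder and the yellow torus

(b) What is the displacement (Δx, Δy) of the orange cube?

(0.8, -0.4)

The orange cube was at about (10.8, 3.0) and moved to about (11.6, 2.6).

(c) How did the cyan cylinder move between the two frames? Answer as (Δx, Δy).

(0.8, -0.4)

From the two frames, the cyan cylinder sits at roughly (9.0, 5.9) before and (9.8, 5.5) after.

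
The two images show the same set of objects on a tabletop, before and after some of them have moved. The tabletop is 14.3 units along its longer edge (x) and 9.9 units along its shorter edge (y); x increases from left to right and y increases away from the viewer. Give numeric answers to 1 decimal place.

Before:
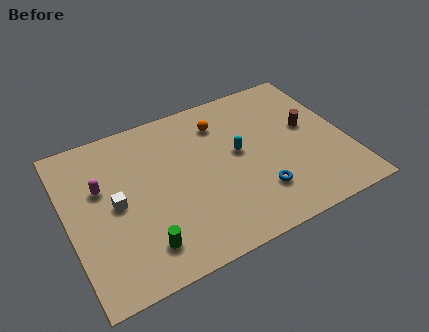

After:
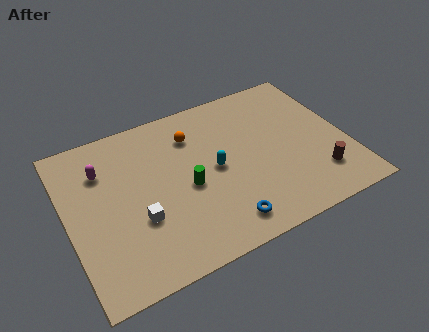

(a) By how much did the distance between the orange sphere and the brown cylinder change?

+3.0

They were about 4.8 units apart before and 7.8 after — 3.0 units further apart.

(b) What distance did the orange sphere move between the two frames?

1.5

The orange sphere was near (8.2, 7.7) before and (6.7, 7.5) after, so it travelled √(1.5² + 0.2²) ≈ 1.5 units.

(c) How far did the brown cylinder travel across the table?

3.3

The brown cylinder was near (12.5, 5.6) before and (12.5, 2.3) after, so it travelled √(0.0² + 3.3²) ≈ 3.3 units.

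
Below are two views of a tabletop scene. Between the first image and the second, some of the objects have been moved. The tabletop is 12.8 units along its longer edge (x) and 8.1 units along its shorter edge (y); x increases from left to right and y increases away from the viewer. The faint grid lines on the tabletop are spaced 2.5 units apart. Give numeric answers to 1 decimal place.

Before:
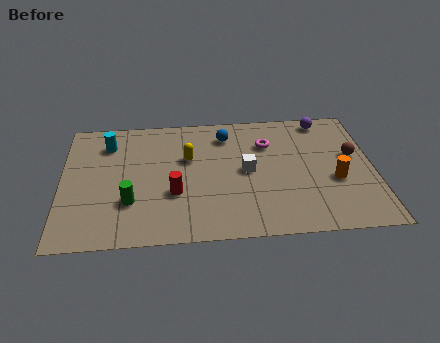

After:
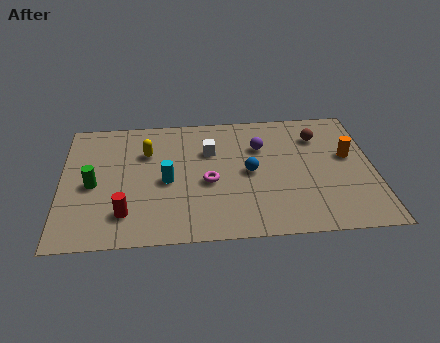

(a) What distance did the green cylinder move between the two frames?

1.9

From (2.8, 2.5) to (1.3, 3.7), the green cylinder covered √(1.5² + 1.2²) ≈ 1.9 units.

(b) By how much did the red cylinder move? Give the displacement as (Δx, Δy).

(-2.0, -1.1)

The red cylinder started near (4.6, 2.9) and ended near (2.6, 1.8).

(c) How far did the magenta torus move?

3.4

The magenta torus moved from about (8.5, 5.8) to (6.0, 3.5), a distance of √(2.5² + 2.3²) ≈ 3.4.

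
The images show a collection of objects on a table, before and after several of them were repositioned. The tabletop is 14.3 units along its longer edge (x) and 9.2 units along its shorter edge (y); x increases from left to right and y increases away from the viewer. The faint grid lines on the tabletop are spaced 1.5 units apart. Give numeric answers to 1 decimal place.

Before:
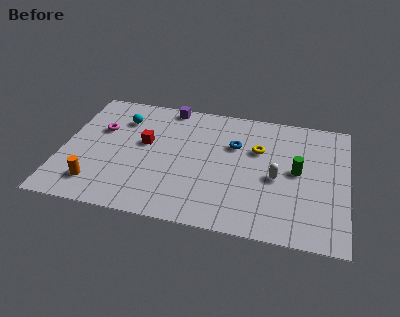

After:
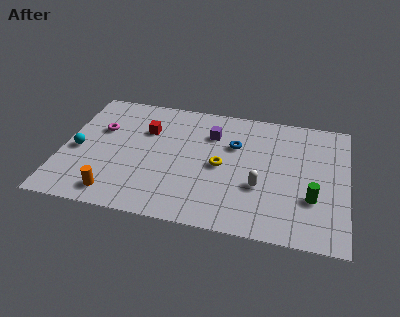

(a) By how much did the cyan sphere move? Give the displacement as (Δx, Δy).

(-2.0, -2.8)

From the two frames, the cyan sphere sits at roughly (2.8, 6.9) before and (0.8, 4.1) after.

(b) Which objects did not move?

the blue torus and the magenta torus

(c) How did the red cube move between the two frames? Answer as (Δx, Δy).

(0.0, 1.0)

The red cube was at about (4.1, 5.3) and moved to about (4.1, 6.3).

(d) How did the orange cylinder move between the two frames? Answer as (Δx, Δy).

(1.0, -0.5)

The orange cylinder started near (1.9, 1.8) and ended near (2.9, 1.3).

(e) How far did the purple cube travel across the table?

2.9

From (5.1, 8.4) to (7.4, 6.7), the purple cube covered √(2.3² + 1.7²) ≈ 2.9 units.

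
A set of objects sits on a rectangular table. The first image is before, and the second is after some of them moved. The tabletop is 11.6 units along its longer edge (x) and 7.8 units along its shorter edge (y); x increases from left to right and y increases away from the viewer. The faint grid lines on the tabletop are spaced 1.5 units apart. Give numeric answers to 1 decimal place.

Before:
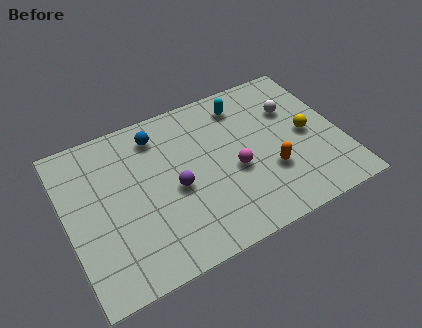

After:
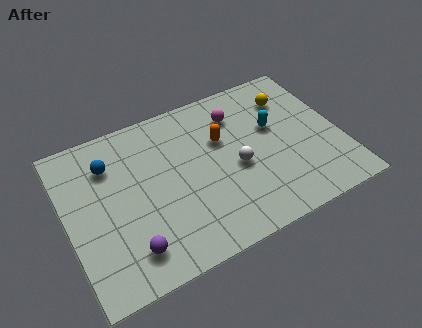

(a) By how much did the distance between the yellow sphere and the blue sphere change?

+1.2

Before: roughly 6.6 units apart; after: 7.8. That's 1.2 units further apart.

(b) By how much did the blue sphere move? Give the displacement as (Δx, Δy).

(-2.1, -0.6)

The blue sphere was at about (4.1, 6.4) and moved to about (2.0, 5.8).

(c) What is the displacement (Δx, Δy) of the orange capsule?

(-1.7, 2.4)

The orange capsule started near (8.4, 2.6) and ended near (6.7, 5.0).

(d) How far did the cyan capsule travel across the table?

2.0

The cyan capsule moved from about (7.8, 6.4) to (8.9, 4.7), a distance of √(1.1² + 1.7²) ≈ 2.0.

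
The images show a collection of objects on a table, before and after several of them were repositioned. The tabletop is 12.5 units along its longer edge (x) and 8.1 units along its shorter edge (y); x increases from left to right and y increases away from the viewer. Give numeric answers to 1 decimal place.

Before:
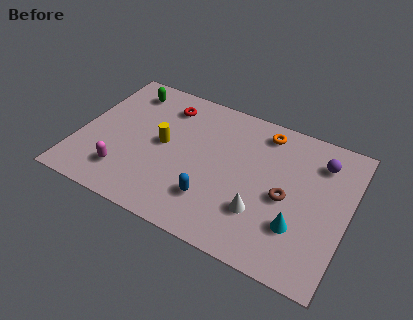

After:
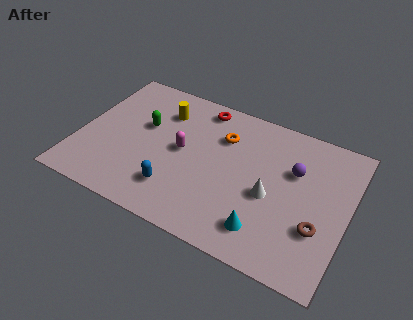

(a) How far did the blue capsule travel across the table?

1.7

The blue capsule moved from about (6.5, 2.1) to (4.8, 1.9), a distance of √(1.7² + 0.2²) ≈ 1.7.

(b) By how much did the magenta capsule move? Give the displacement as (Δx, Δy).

(2.4, 2.4)

The magenta capsule started near (2.4, 1.8) and ended near (4.8, 4.2).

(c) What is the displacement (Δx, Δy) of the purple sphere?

(-1.1, -1.0)

From the two frames, the purple sphere sits at roughly (11.0, 6.3) before and (9.9, 5.3) after.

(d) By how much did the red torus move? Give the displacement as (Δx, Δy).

(1.6, 0.6)

The red torus started near (3.7, 6.5) and ended near (5.3, 7.1).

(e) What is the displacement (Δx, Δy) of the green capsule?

(1.1, -1.8)

The green capsule was at about (1.8, 6.7) and moved to about (2.9, 4.9).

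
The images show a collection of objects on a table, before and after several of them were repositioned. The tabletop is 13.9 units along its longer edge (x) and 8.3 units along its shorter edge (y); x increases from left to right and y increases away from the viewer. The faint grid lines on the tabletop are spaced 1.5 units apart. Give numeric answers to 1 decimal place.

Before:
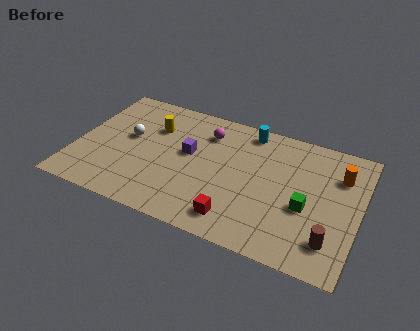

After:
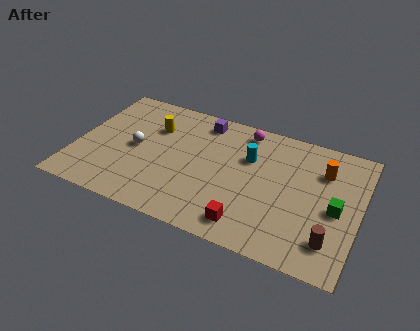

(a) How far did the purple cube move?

2.4

The purple cube moved from about (5.5, 4.7) to (5.9, 7.1), a distance of √(0.4² + 2.4²) ≈ 2.4.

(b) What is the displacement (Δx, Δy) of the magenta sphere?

(1.8, 0.8)

The magenta sphere was at about (6.2, 6.4) and moved to about (8.0, 7.2).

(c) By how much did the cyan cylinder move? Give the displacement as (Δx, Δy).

(0.2, -1.8)

The cyan cylinder started near (8.2, 7.3) and ended near (8.4, 5.5).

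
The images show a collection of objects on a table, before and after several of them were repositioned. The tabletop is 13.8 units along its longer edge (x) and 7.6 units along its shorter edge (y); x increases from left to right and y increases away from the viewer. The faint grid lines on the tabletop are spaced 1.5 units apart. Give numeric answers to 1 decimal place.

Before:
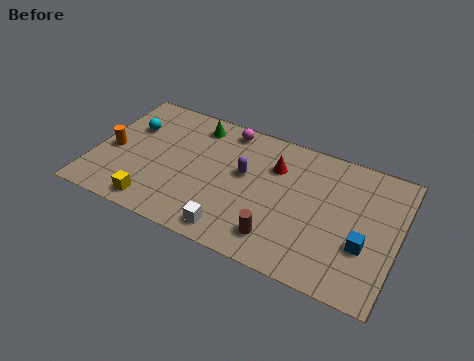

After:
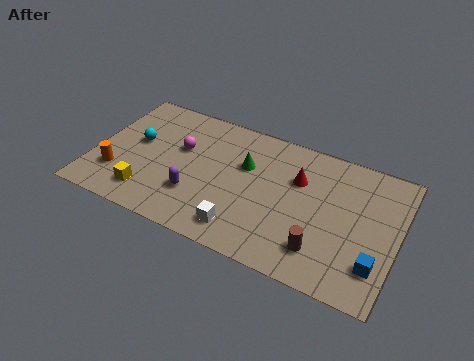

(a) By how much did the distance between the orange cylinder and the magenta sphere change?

-2.2

Before: roughly 5.9 units apart; after: 3.7. That's 2.2 units closer together.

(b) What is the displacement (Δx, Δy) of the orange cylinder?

(0.4, -1.3)

The orange cylinder started near (0.8, 3.4) and ended near (1.2, 2.1).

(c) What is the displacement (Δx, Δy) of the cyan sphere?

(0.4, -0.8)

The cyan sphere started near (1.4, 5.1) and ended near (1.8, 4.3).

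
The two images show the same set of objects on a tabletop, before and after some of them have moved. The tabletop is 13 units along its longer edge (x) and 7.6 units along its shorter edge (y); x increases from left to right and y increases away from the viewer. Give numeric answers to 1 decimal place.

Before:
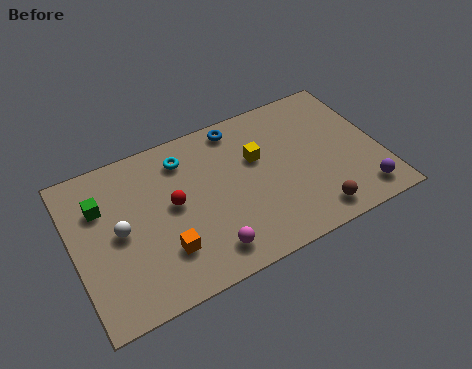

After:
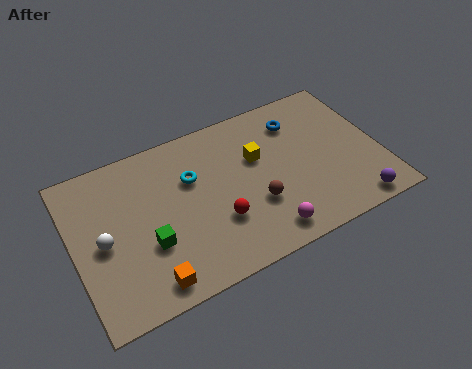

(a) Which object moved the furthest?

the green cube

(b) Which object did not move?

the yellow cube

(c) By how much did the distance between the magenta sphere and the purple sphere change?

-2.8

Before: roughly 6.6 units apart; after: 3.8. That's 2.8 units closer together.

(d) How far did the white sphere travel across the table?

0.7

The white sphere was near (1.9, 3.8) before and (1.2, 3.6) after, so it travelled √(0.7² + 0.2²) ≈ 0.7 units.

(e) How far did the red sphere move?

2.3

From (4.2, 4.1) to (5.9, 2.5), the red sphere covered √(1.7² + 1.6²) ≈ 2.3 units.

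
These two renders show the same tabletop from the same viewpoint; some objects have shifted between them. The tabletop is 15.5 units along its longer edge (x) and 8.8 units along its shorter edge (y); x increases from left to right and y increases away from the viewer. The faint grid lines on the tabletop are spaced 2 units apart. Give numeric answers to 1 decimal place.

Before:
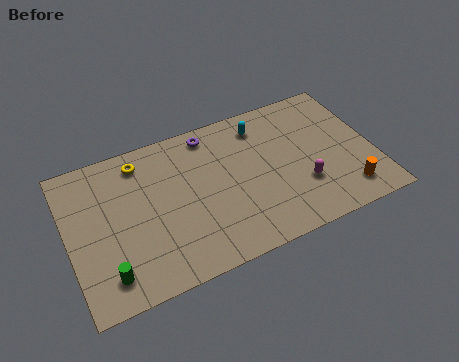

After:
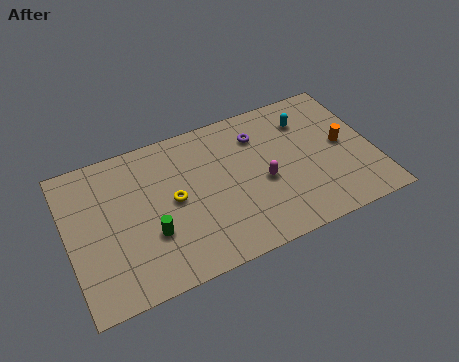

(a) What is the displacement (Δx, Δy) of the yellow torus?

(1.4, -2.9)

The yellow torus was at about (3.9, 7.4) and moved to about (5.3, 4.5).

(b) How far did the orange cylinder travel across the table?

2.9

The orange cylinder was near (13.8, 1.6) before and (14.0, 4.5) after, so it travelled √(0.2² + 2.9²) ≈ 2.9 units.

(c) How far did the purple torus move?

2.6

The purple torus moved from about (7.5, 7.7) to (9.9, 6.7), a distance of √(2.4² + 1.0²) ≈ 2.6.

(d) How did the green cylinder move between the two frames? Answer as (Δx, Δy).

(2.3, 1.4)

The green cylinder was at about (1.7, 1.6) and moved to about (4.0, 3.0).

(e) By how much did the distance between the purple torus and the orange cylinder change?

-4.1

The distance was about 8.8 in the first image and 4.7 in the second, so they moved 4.1 units closer together.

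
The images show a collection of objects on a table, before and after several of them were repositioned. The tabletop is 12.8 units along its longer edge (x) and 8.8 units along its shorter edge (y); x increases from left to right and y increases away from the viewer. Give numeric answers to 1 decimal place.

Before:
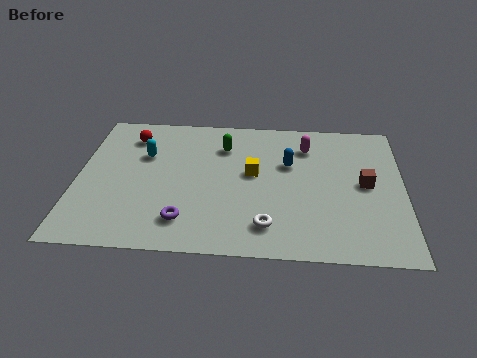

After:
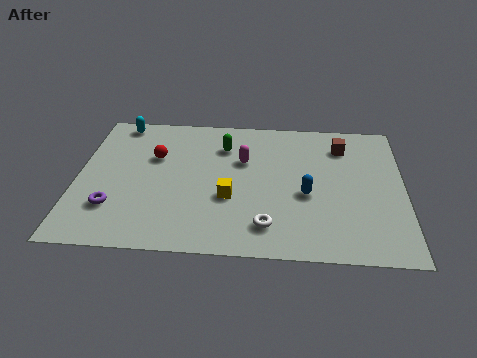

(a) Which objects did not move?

the green capsule and the white torus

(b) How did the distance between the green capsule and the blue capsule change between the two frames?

+1.6

They were about 2.8 units apart before and 4.4 after — 1.6 units further apart.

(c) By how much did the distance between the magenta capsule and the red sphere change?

-3.5

The distance was about 7.0 in the first image and 3.5 in the second, so they moved 3.5 units closer together.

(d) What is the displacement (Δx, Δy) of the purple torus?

(-2.8, 0.6)

From the two frames, the purple torus sits at roughly (4.3, 1.8) before and (1.5, 2.4) after.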